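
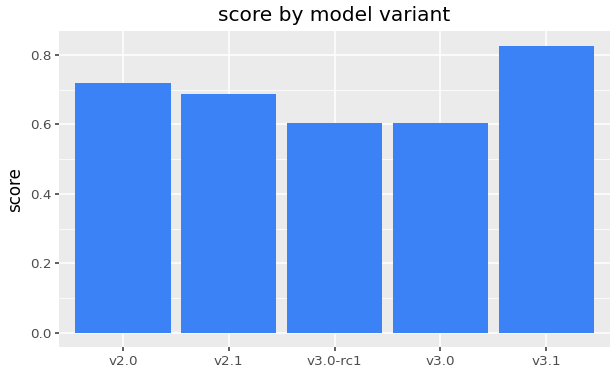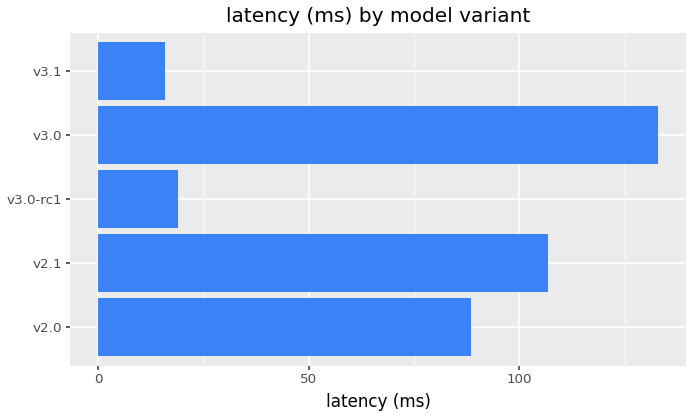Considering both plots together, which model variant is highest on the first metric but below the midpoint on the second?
v3.1

Chart 2 median latency (ms) ≈ 80; below-median model variants: v3.0-rc1, v3.1. Among those, v3.1 has the highest score (≈ 0.8).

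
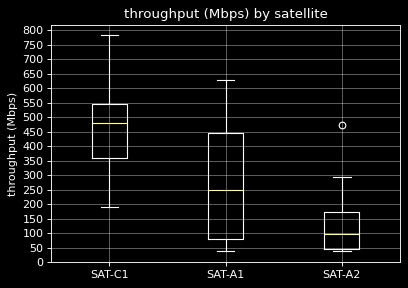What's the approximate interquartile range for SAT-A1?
≈ 350

Q3 ≈ 450, Q1 ≈ 100; IQR ≈ 350.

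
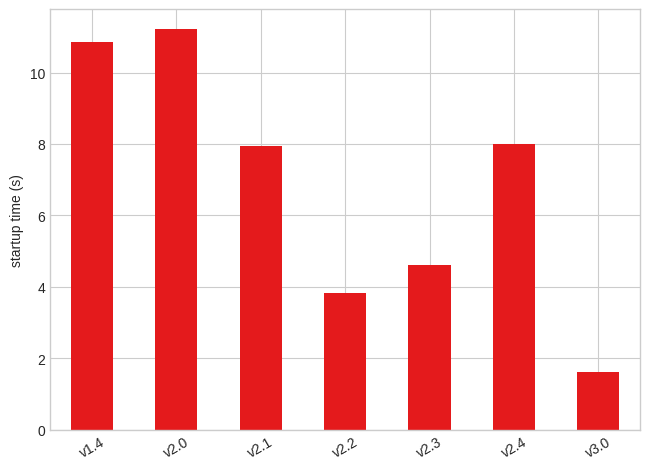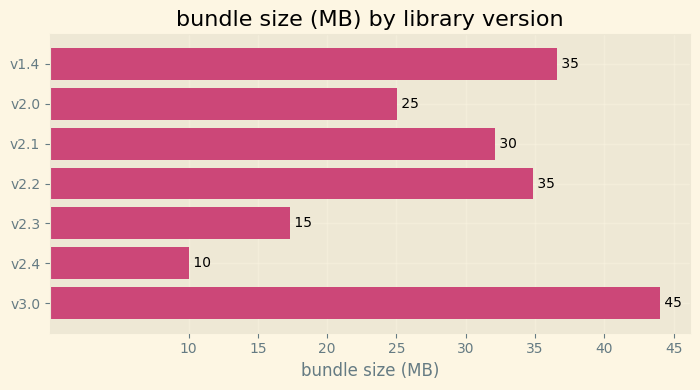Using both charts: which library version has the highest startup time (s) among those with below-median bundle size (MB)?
Chart 2 median bundle size (MB) ≈ 30; below-median library versions: v2.0, v2.3, v2.4. Among those, v2.0 has the highest startup time (s) (≈ 12).

v2.0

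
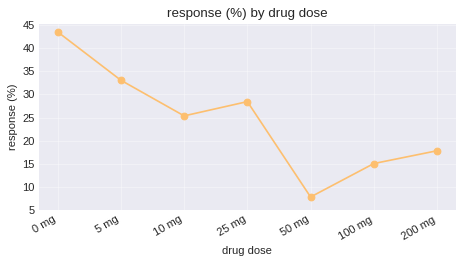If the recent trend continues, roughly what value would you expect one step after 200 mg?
≈ 25

Last three: 10, 15, 20 → slope ≈ 5/step → next ≈ 25.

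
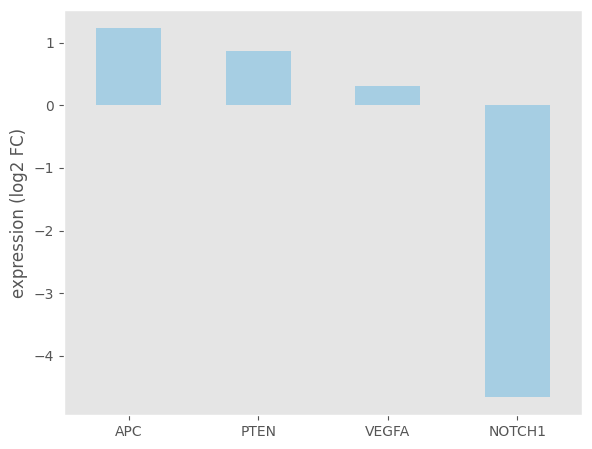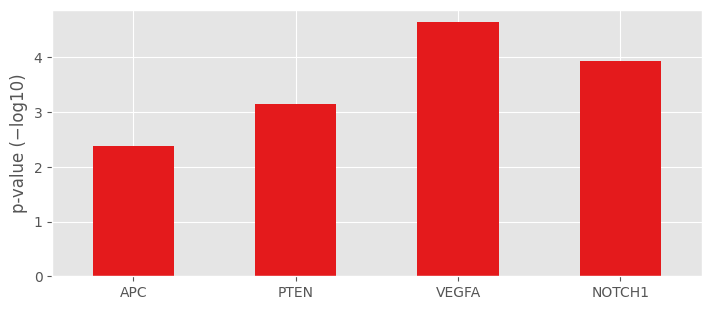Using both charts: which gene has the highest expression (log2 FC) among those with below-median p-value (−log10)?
Chart 2 median p-value (−log10) ≈ 3.5; below-median genes: APC, PTEN. Among those, APC has the highest expression (log2 FC) (≈ 1.2).

APC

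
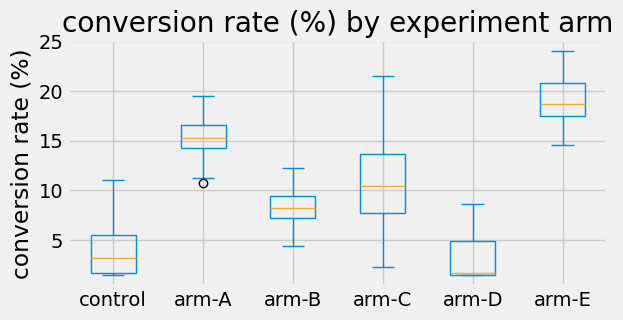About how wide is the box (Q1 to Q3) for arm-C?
≈ 6

Q3 ≈ 14, Q1 ≈ 8; IQR ≈ 6.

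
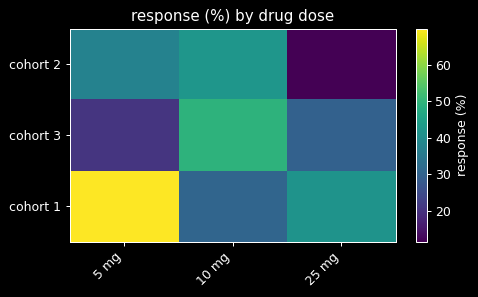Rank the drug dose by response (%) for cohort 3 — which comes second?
Top 3 for cohort 3: 10 mg ≈ 50, 25 mg ≈ 30, 5 mg ≈ 20.

25 mg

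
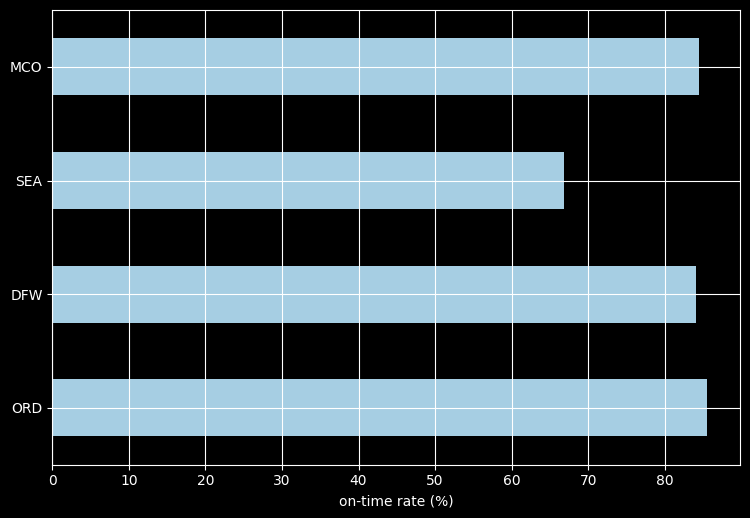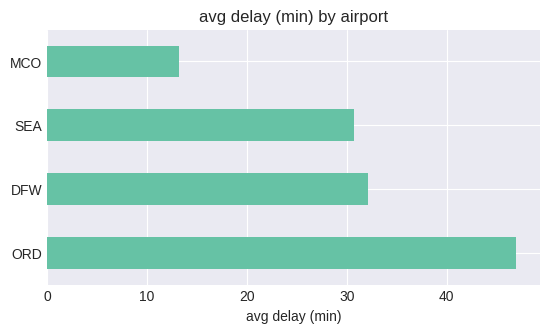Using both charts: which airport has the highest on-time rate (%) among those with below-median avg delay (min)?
Chart 2 median avg delay (min) ≈ 30; below-median airports: SEA, MCO. Among those, MCO has the highest on-time rate (%) (≈ 80).

MCO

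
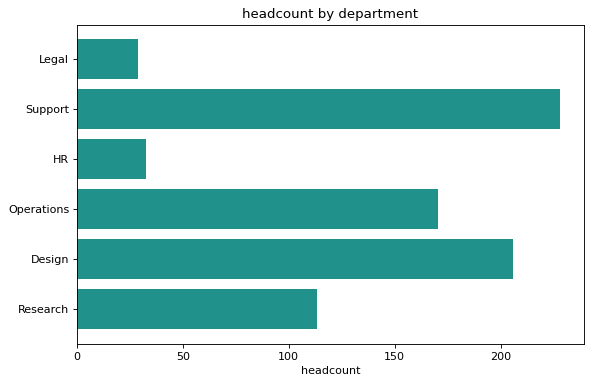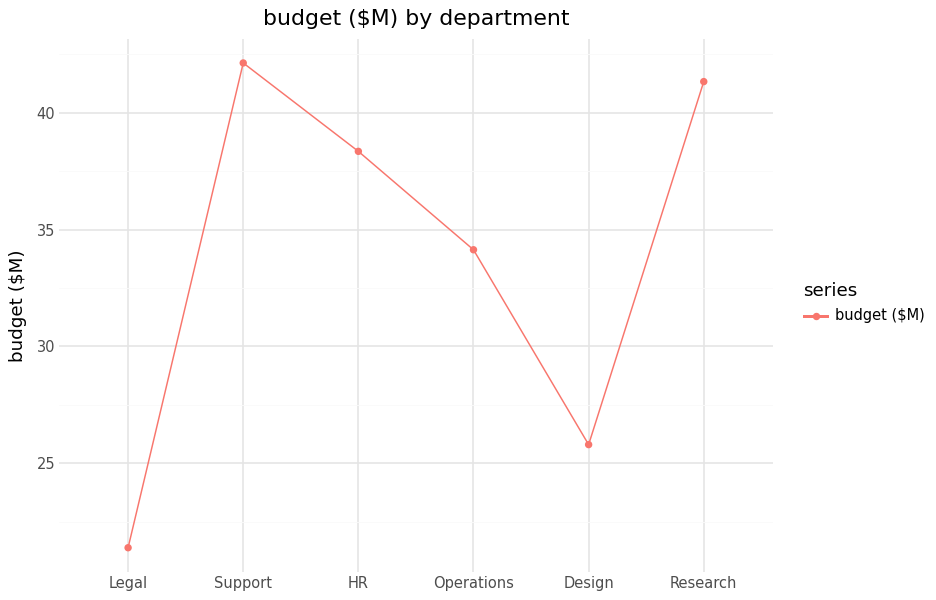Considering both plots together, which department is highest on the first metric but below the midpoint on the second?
Design

Chart 2 median budget ($M) ≈ 35; below-median departments: Legal, Operations, Design. Among those, Design has the highest headcount (≈ 200).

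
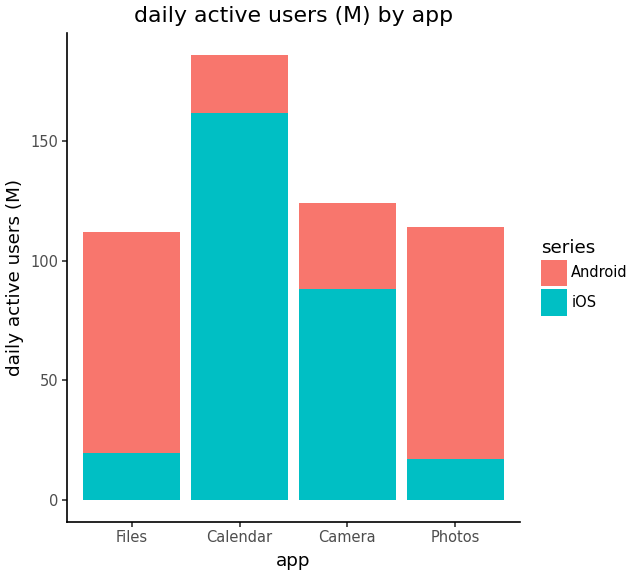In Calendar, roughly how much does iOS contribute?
iOS top ≈ 160, bottom ≈ 0; segment ≈ 160.

≈ 160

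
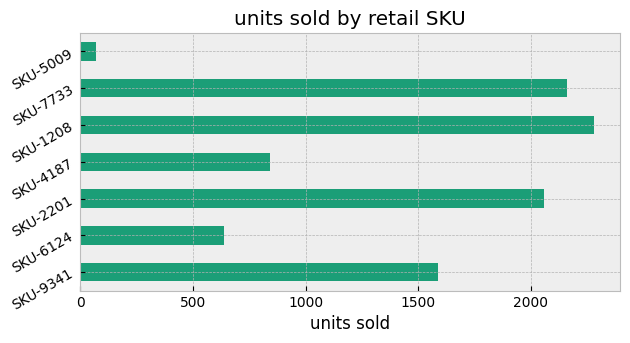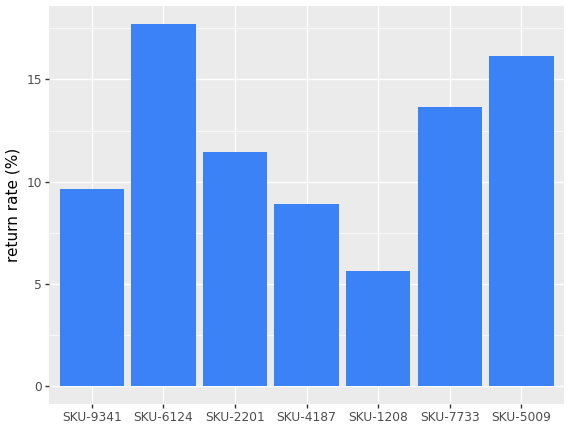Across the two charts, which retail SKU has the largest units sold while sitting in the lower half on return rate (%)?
SKU-1208

Chart 2 median return rate (%) ≈ 12; below-median retail SKUs: SKU-9341, SKU-4187, SKU-1208. Among those, SKU-1208 has the highest units sold (≈ 2500).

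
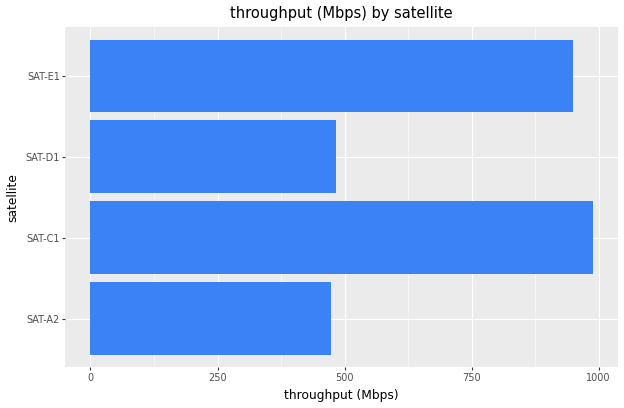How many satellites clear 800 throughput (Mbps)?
Above 800: SAT-C1, SAT-E1.

2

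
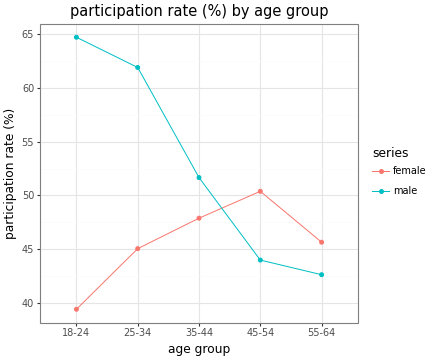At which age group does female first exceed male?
35-44: female ≈ 50 vs male ≈ 50 (not yet); 45-54: female ≈ 50 vs male ≈ 45 (first crossover).

45-54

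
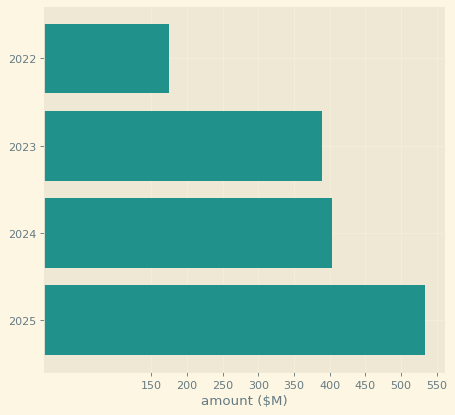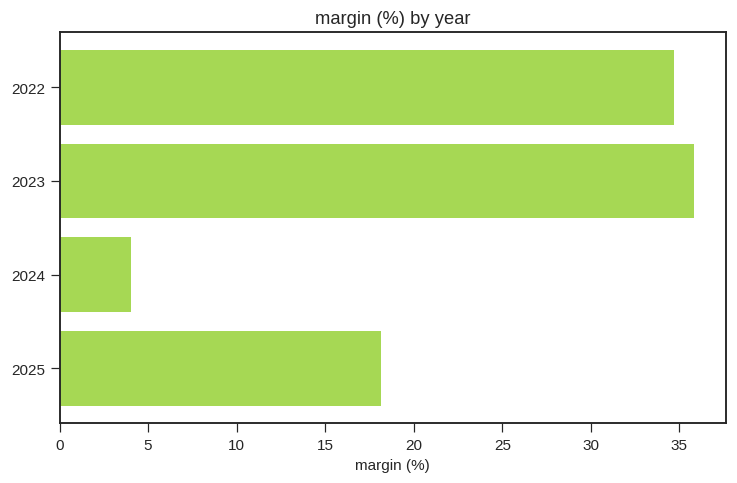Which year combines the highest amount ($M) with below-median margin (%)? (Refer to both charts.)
2025

Chart 2 median margin (%) ≈ 25; below-median years: 2024, 2025. Among those, 2025 has the highest amount ($M) (≈ 550).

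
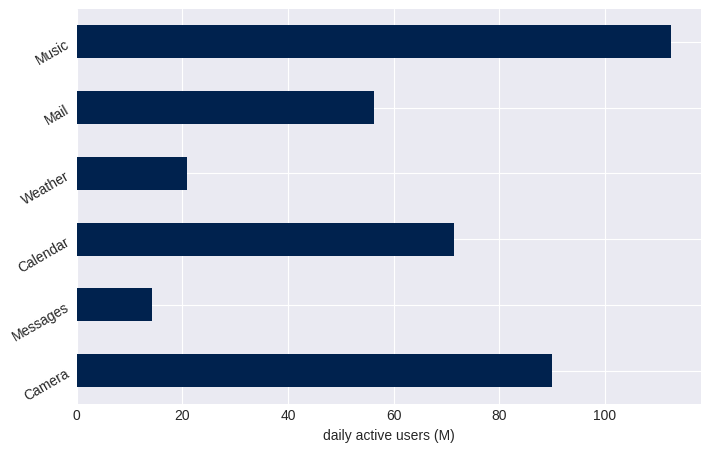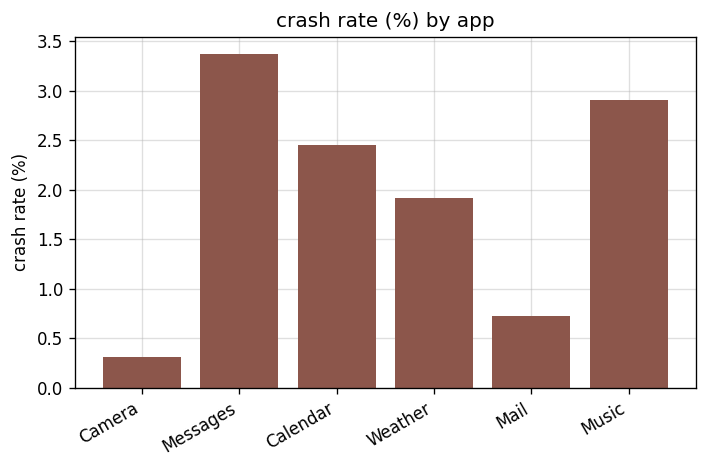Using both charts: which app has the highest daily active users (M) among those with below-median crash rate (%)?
Camera

Chart 2 median crash rate (%) ≈ 2; below-median apps: Camera, Weather, Mail. Among those, Camera has the highest daily active users (M) (≈ 100).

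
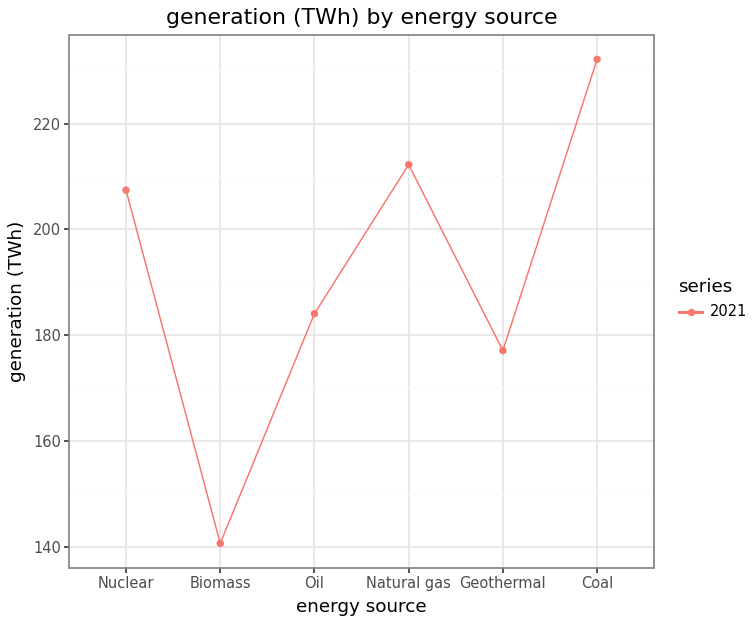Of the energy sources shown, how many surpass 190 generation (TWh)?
3

Above 190: Nuclear, Natural gas, Coal.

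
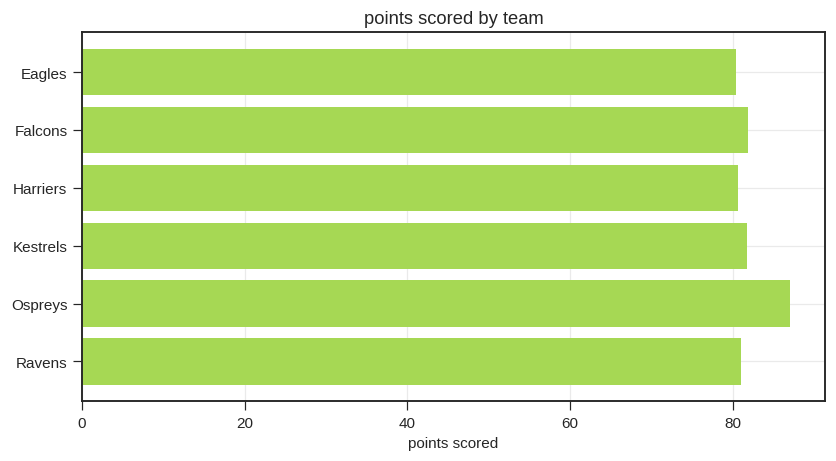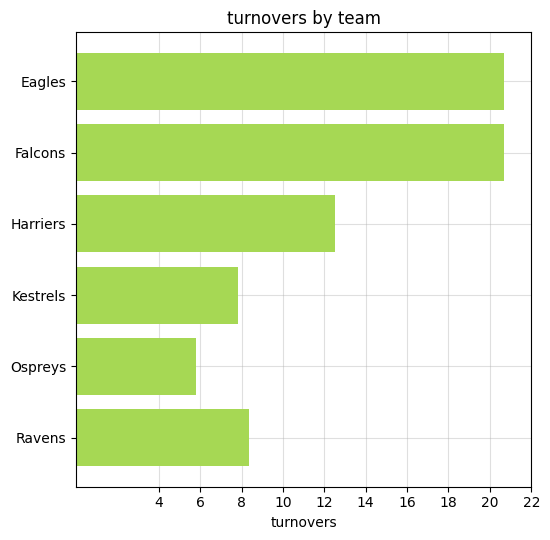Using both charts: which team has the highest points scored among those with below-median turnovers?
Ospreys

Chart 2 median turnovers ≈ 10; below-median teams: Kestrels, Ospreys, Ravens. Among those, Ospreys has the highest points scored (≈ 90).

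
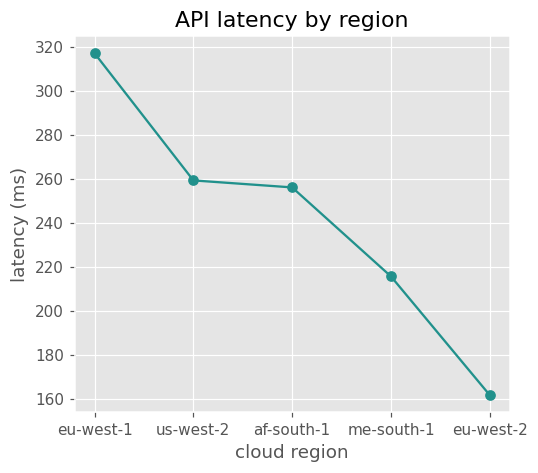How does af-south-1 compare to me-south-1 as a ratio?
af-south-1 ≈ 260, me-south-1 ≈ 220; 260/220 ≈ 1.18.

≈ 1.18×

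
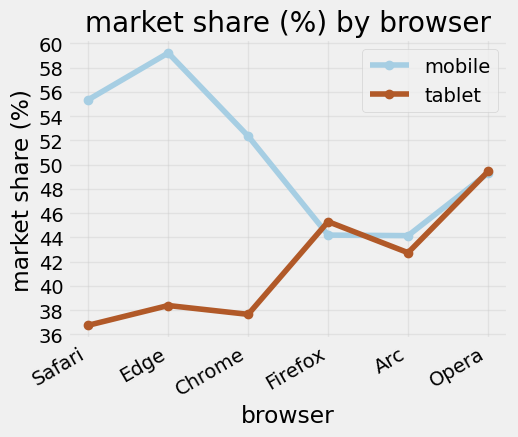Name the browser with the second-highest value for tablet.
Firefox

Top 3 for tablet: Opera ≈ 50, Firefox ≈ 46, Arc ≈ 42.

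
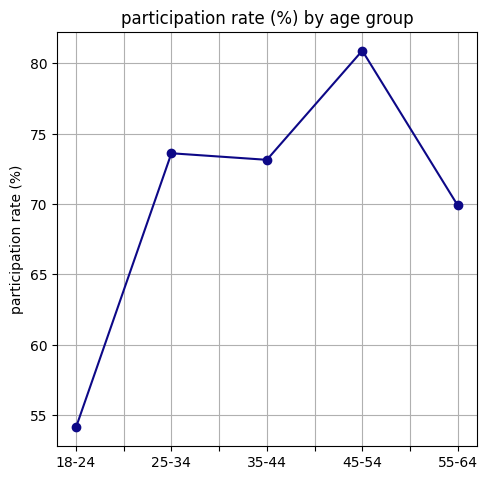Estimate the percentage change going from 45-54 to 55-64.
≈ -12.5%

45-54 ≈ 80, 55-64 ≈ 70; (70 − 80) / 80 ≈ -12.5%.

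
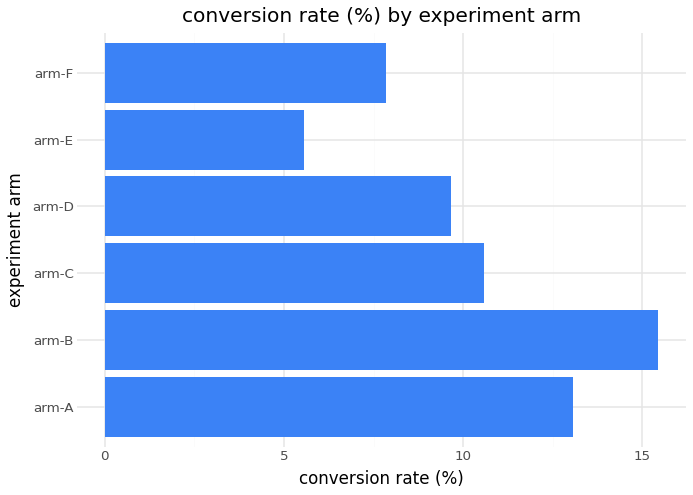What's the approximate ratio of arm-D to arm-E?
arm-D ≈ 10, arm-E ≈ 6; 10/6 ≈ 1.67.

≈ 1.67×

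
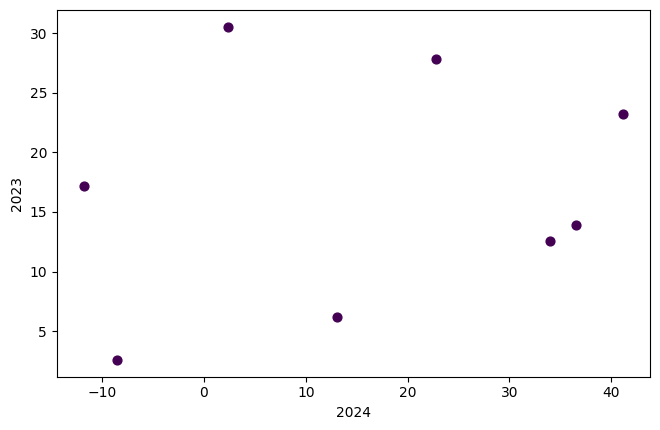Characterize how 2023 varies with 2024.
no clear correlation

Points are roughly uncorrelated; weak (|r| ≈ 0.2).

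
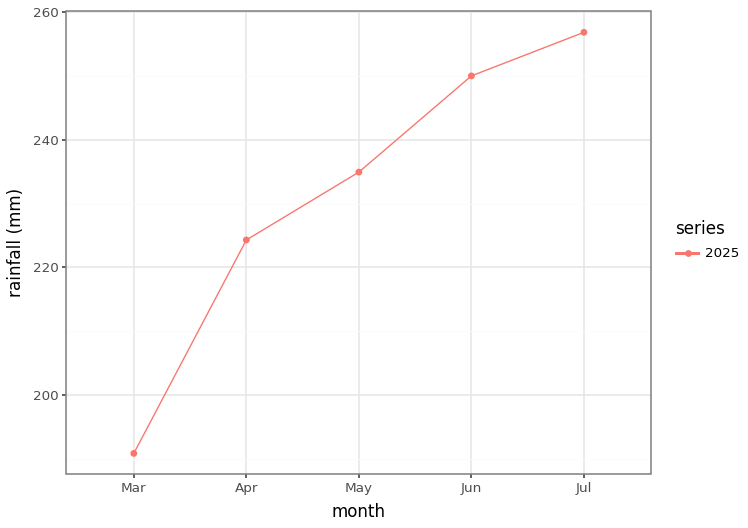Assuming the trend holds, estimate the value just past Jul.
≈ 275

Last three: 230, 250, 260 → slope ≈ 15/step → next ≈ 275.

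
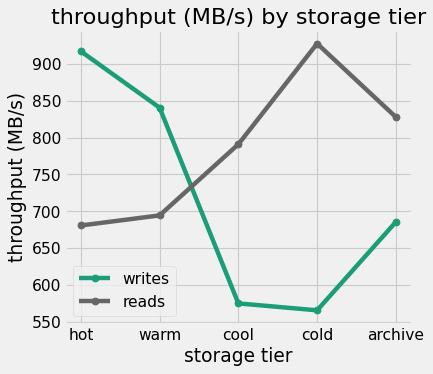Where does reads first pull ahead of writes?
warm: reads ≈ 700 vs writes ≈ 850 (not yet); cool: reads ≈ 800 vs writes ≈ 550 (first crossover).

cool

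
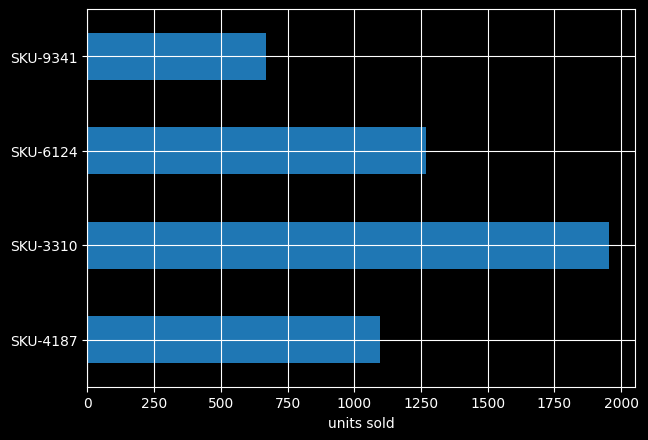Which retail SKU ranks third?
SKU-4187

Top 4: SKU-3310 ≈ 2000, SKU-6124 ≈ 1200, SKU-4187 ≈ 1000, SKU-9341 ≈ 600.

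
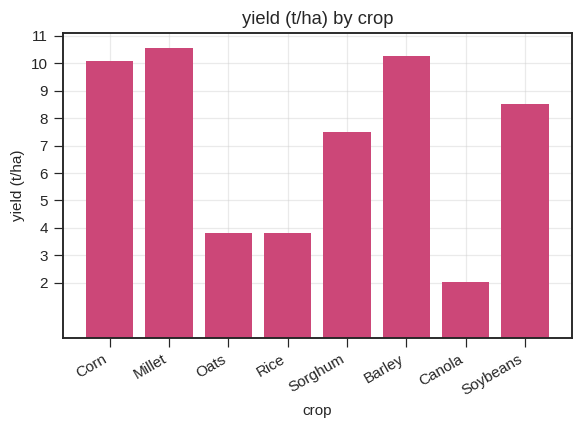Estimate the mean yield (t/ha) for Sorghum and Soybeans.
≈ 8

(8 + 9) / 2 ≈ 8.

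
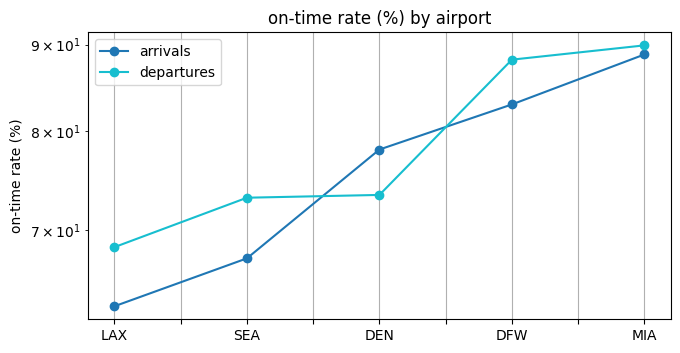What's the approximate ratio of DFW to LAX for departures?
DFW ≈ 90, LAX ≈ 70; 90/70 ≈ 1.29.

≈ 1.29×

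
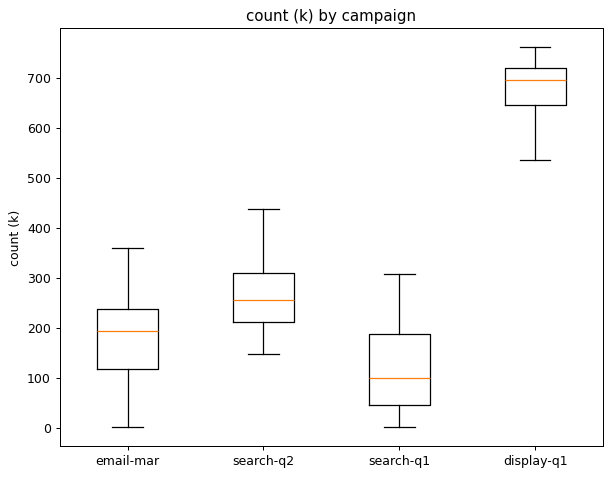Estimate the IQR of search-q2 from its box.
≈ 100

Q3 ≈ 300, Q1 ≈ 200; IQR ≈ 100.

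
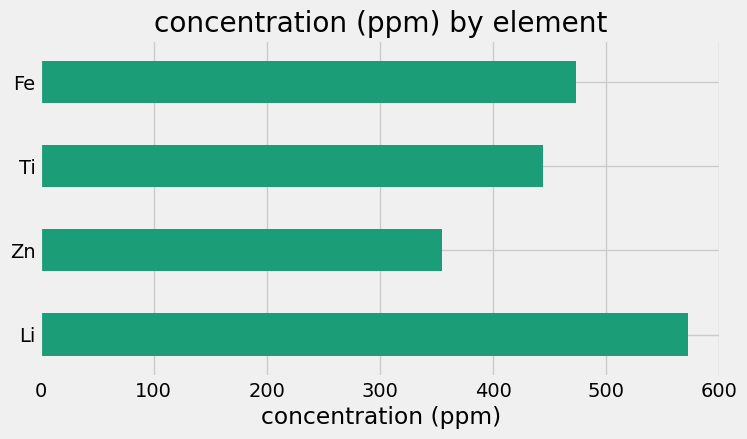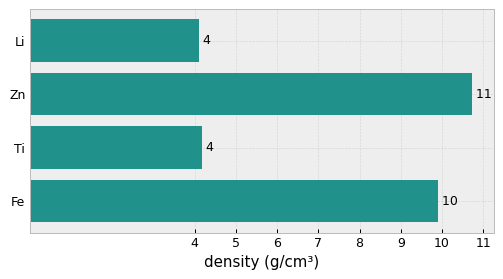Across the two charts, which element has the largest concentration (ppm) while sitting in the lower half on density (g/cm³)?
Chart 2 median density (g/cm³) ≈ 7; below-median elements: Li, Ti. Among those, Li has the highest concentration (ppm) (≈ 600).

Li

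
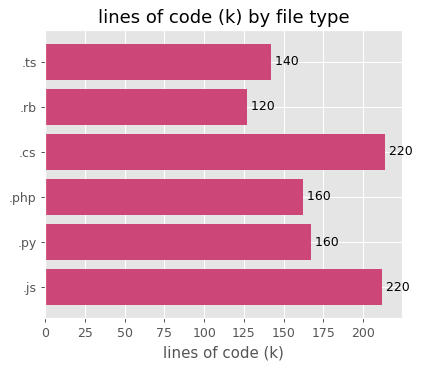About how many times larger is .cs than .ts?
.cs ≈ 220, .ts ≈ 140; 220/140 ≈ 1.57.

≈ 1.57×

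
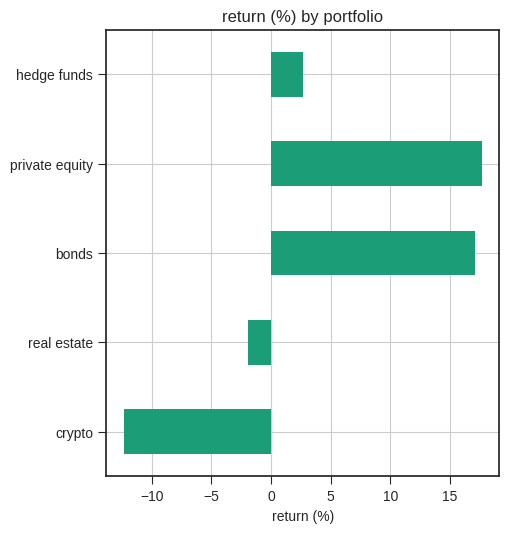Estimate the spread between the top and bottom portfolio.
≈ 30

Max private equity ≈ 20, min crypto ≈ -10; range ≈ 30.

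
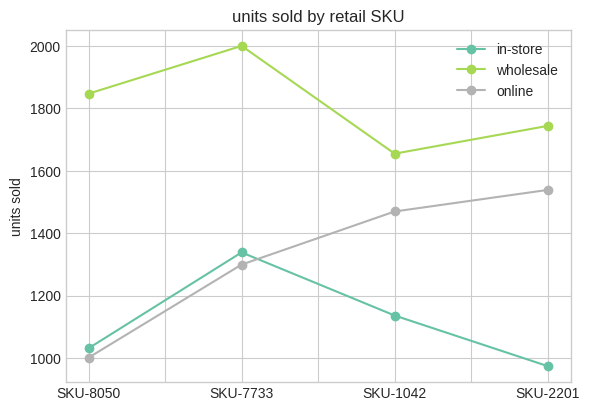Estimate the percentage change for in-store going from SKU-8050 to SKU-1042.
SKU-8050 ≈ 1000, SKU-1042 ≈ 1100; (1100 − 1000) / 1000 ≈ +10%.

≈ +10%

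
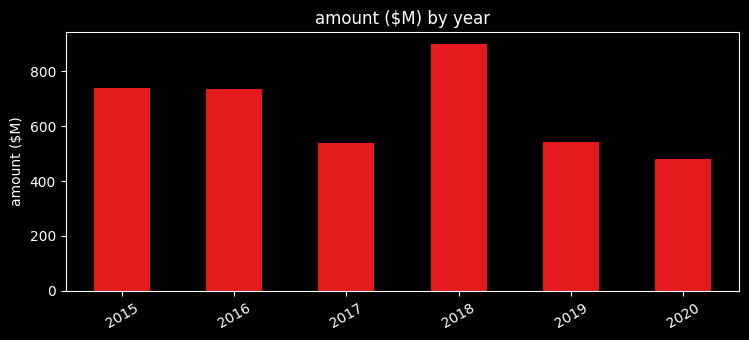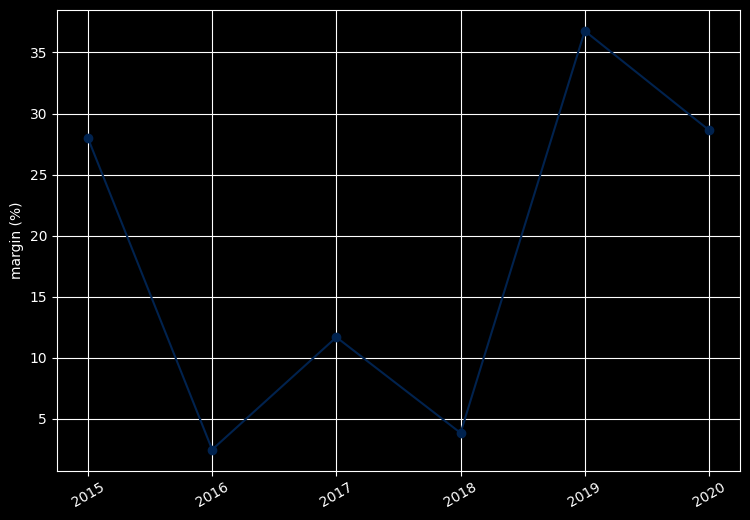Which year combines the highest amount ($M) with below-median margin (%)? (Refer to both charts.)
2018

Chart 2 median margin (%) ≈ 20; below-median years: 2016, 2017, 2018. Among those, 2018 has the highest amount ($M) (≈ 900).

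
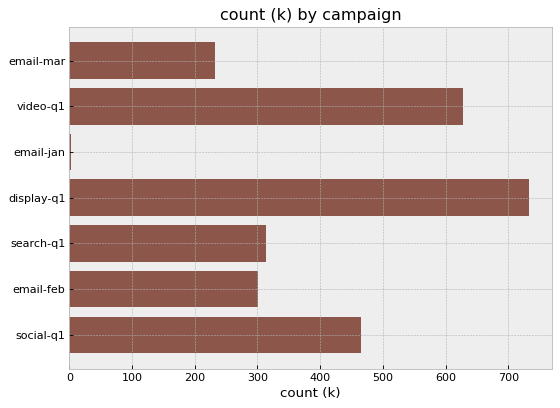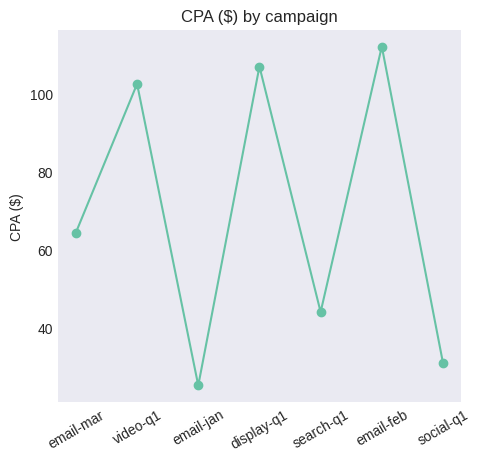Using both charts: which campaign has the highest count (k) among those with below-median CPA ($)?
social-q1

Chart 2 median CPA ($) ≈ 60; below-median campaigns: email-jan, search-q1, social-q1. Among those, social-q1 has the highest count (k) (≈ 500).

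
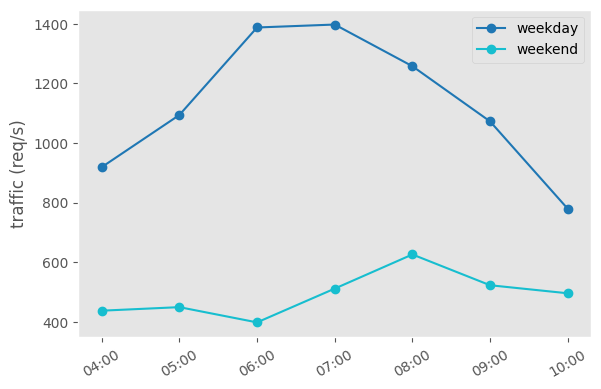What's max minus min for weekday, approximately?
Max 07:00 ≈ 1400, min 10:00 ≈ 800; range ≈ 600.

≈ 600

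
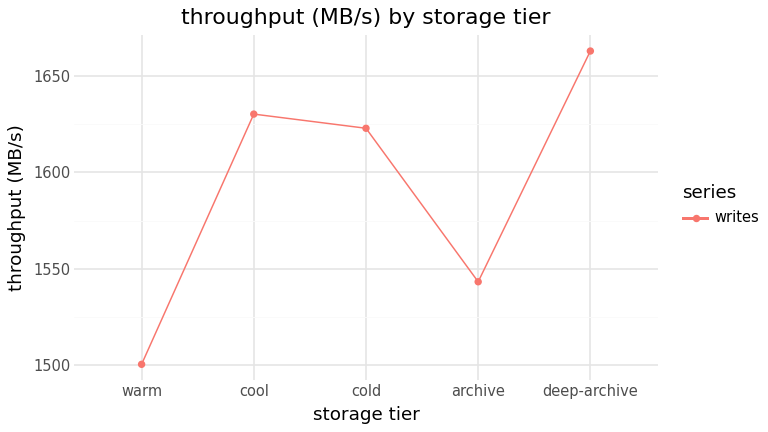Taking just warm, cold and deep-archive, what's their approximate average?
≈ 1593

(1500 + 1620 + 1660) / 3 ≈ 1593.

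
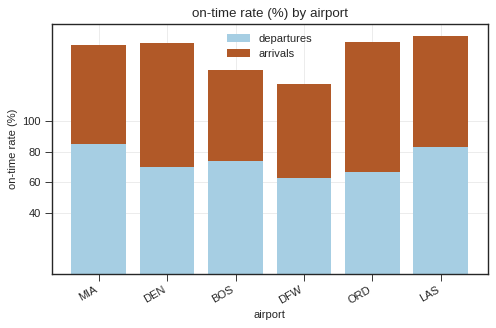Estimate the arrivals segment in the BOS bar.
≈ 60

arrivals top ≈ 140, bottom ≈ 80; segment ≈ 60.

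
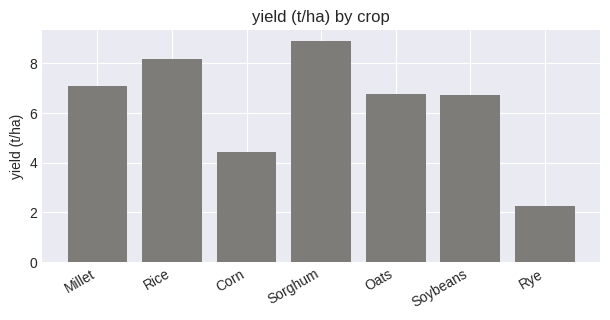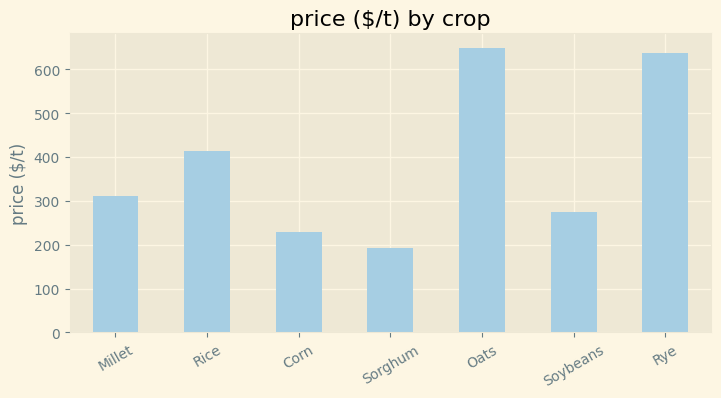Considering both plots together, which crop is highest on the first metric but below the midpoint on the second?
Chart 2 median price ($/t) ≈ 300; below-median crops: Corn, Sorghum, Soybeans. Among those, Sorghum has the highest yield (t/ha) (≈ 9).

Sorghum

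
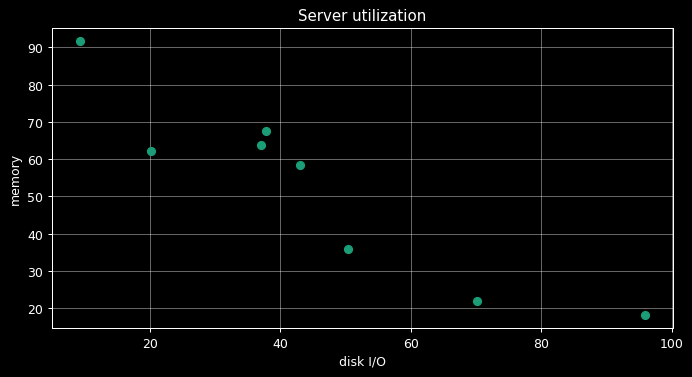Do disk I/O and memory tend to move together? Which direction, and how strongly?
Points are negatively correlated; strong (|r| ≈ 0.9).

negative, strong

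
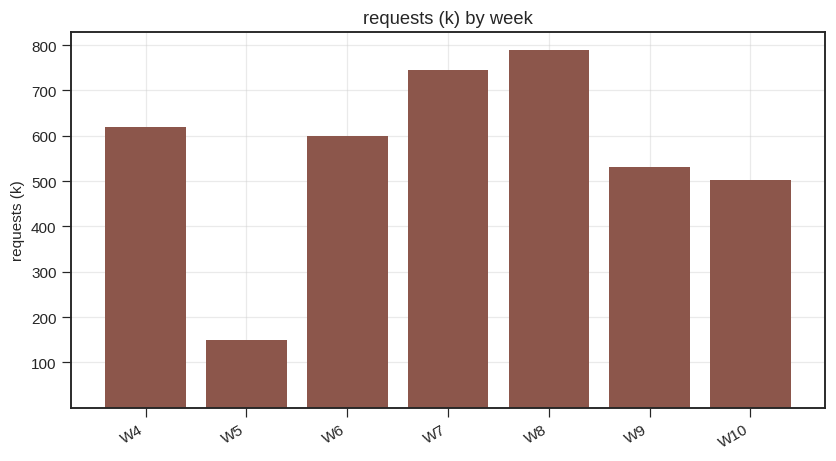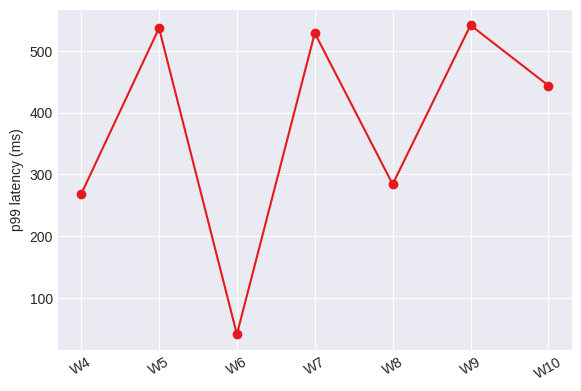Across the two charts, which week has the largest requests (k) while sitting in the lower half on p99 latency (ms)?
Chart 2 median p99 latency (ms) ≈ 450; below-median weeks: W4, W6, W8. Among those, W8 has the highest requests (k) (≈ 800).

W8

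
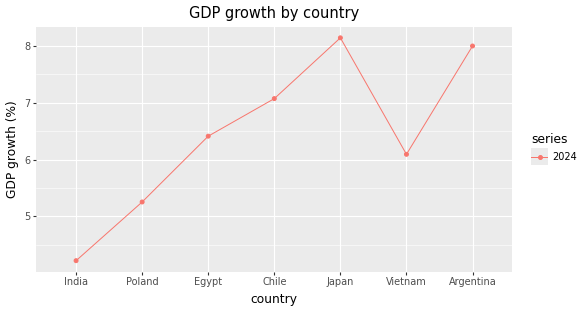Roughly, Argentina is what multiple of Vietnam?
Argentina ≈ 8.0, Vietnam ≈ 6.0; 8.0/6.0 ≈ 1.33.

≈ 1.33×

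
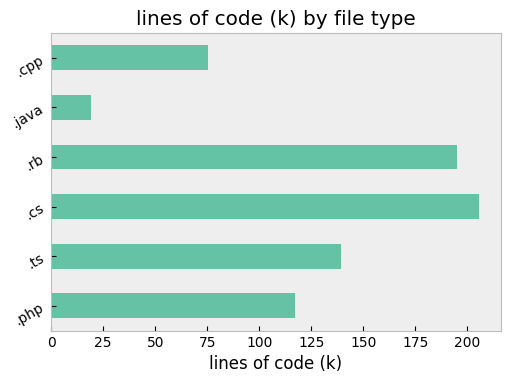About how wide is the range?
≈ 180

Max .cs ≈ 200, min .java ≈ 20; range ≈ 180.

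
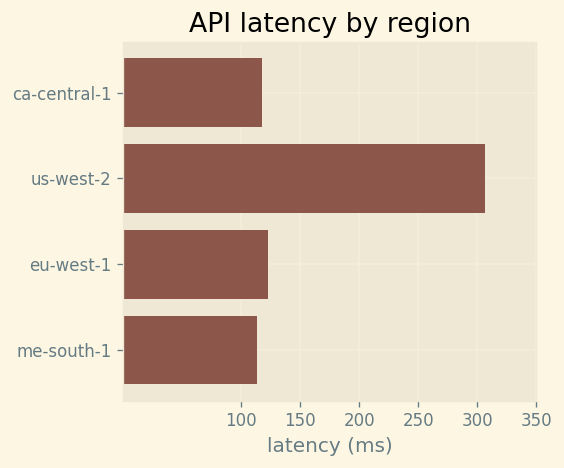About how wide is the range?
Max us-west-2 ≈ 300, min me-south-1 ≈ 100; range ≈ 200.

≈ 200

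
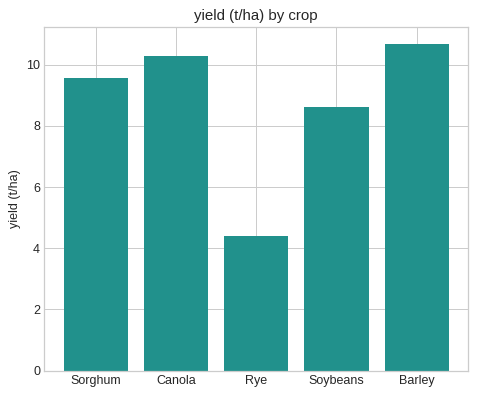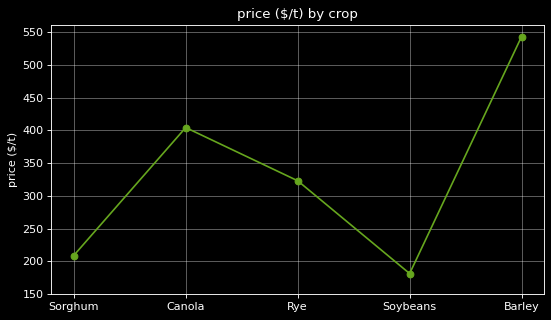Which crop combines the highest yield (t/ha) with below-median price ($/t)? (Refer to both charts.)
Sorghum

Chart 2 median price ($/t) ≈ 300; below-median crops: Sorghum, Soybeans. Among those, Sorghum has the highest yield (t/ha) (≈ 10).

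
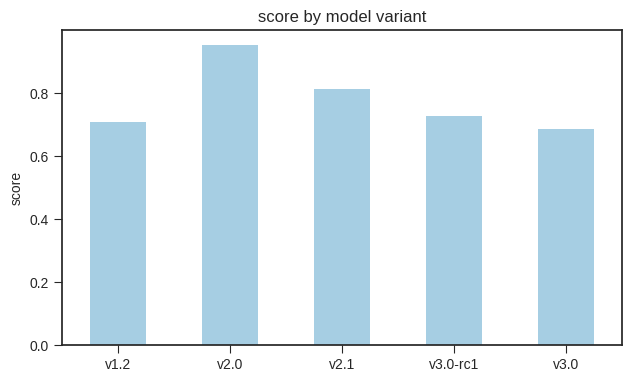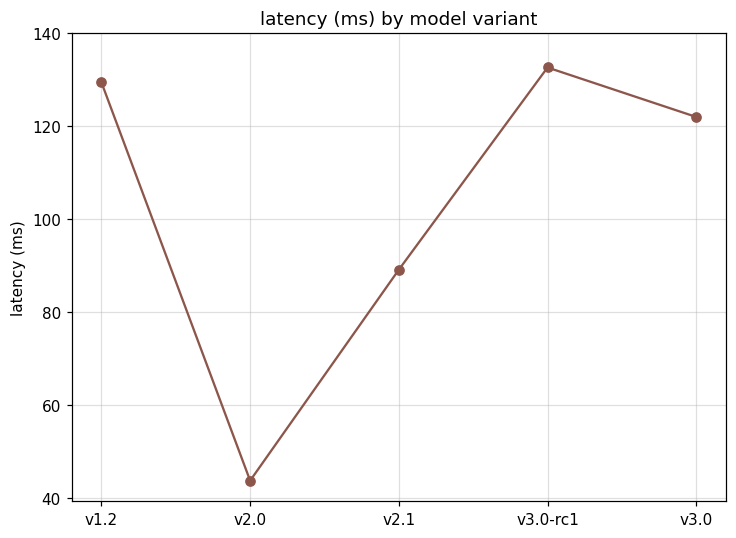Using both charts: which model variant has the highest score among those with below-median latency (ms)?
Chart 2 median latency (ms) ≈ 120; below-median model variants: v2.0, v2.1. Among those, v2.0 has the highest score (≈ 1).

v2.0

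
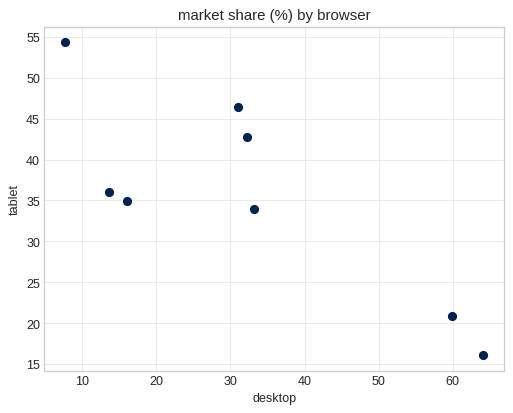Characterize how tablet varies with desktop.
negative, strong

Points are negatively correlated; strong (|r| ≈ 0.8).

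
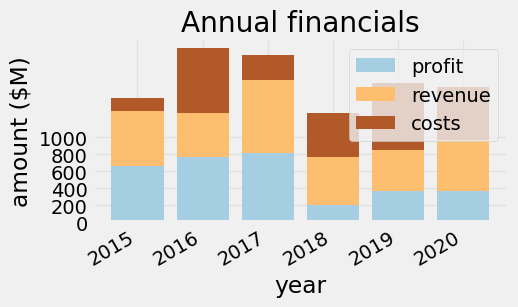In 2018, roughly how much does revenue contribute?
≈ 600

revenue top ≈ 800, bottom ≈ 200; segment ≈ 600.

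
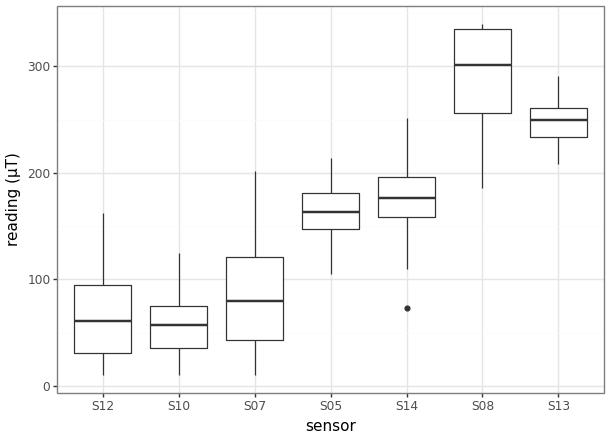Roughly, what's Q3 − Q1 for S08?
≈ 80

Q3 ≈ 340, Q1 ≈ 260; IQR ≈ 80.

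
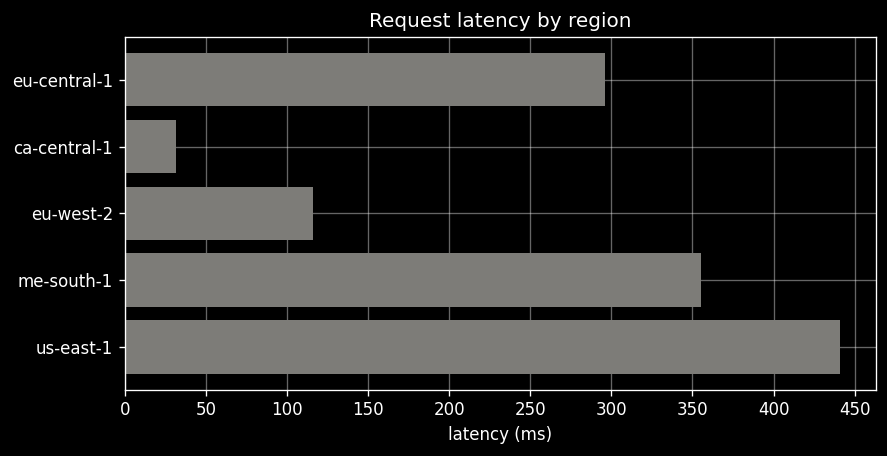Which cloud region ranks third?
Top 4: us-east-1 ≈ 450, me-south-1 ≈ 350, eu-central-1 ≈ 300, eu-west-2 ≈ 100.

eu-central-1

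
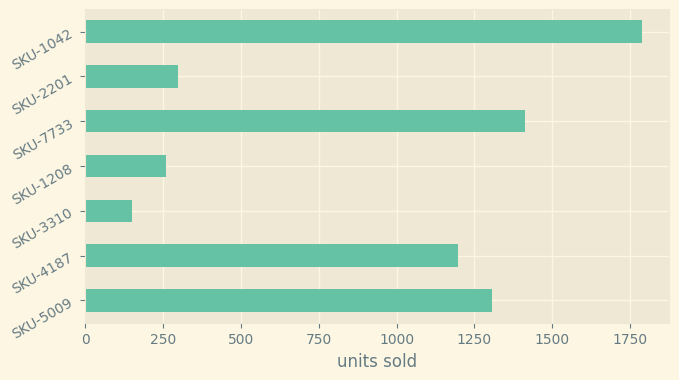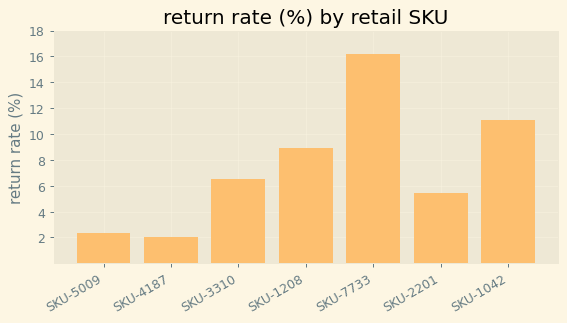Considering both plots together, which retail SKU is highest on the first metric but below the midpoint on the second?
SKU-5009

Chart 2 median return rate (%) ≈ 6; below-median retail SKUs: SKU-5009, SKU-4187, SKU-2201. Among those, SKU-5009 has the highest units sold (≈ 1400).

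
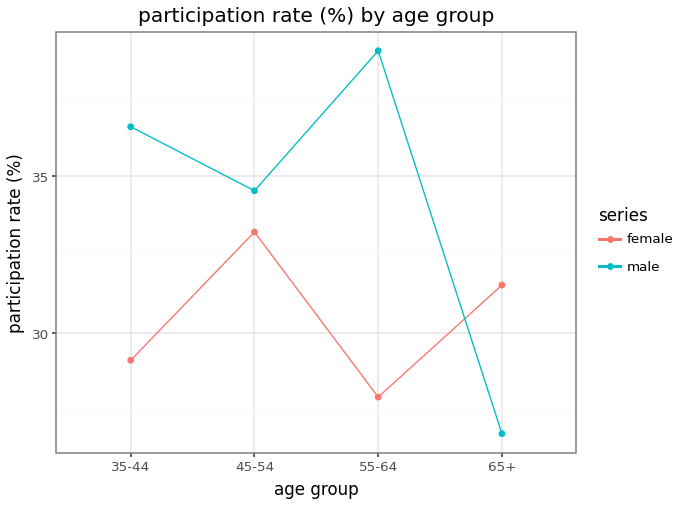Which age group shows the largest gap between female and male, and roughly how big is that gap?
55-64, ≈ 10 %

55-64: female ≈ 28, male ≈ 38 → gap ≈ 10. Next-largest (35-44) is only ≈ 6.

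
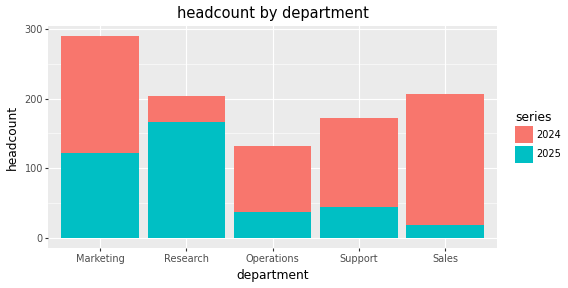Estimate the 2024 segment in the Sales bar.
≈ 175

2024 top ≈ 200, bottom ≈ 25; segment ≈ 175.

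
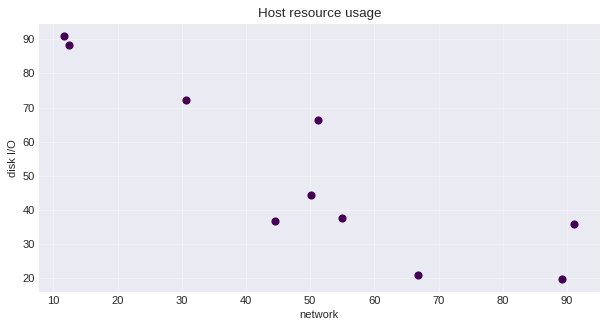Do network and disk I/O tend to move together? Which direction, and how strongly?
Points are negatively correlated; strong (|r| ≈ 0.9).

negative, strong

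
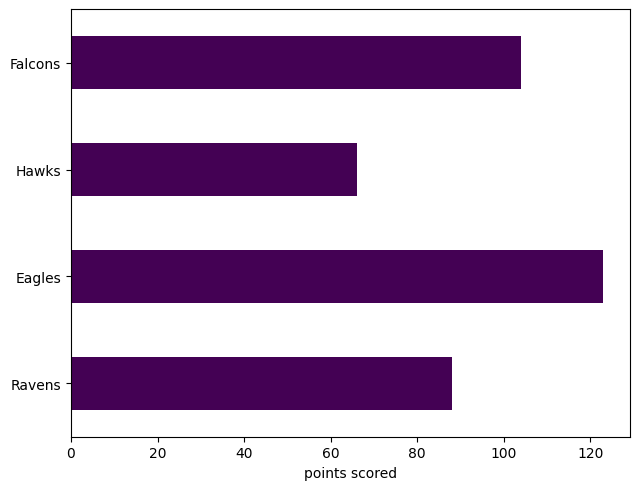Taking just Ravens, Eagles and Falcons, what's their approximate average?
≈ 100

(80 + 120 + 100) / 3 ≈ 100.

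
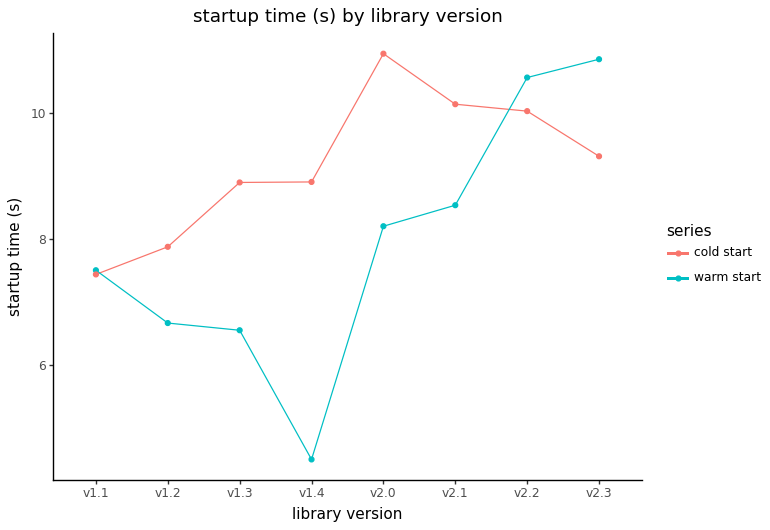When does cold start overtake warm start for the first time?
v1.2

v1.1: cold start ≈ 7 vs warm start ≈ 8 (not yet); v1.2: cold start ≈ 8 vs warm start ≈ 7 (first crossover).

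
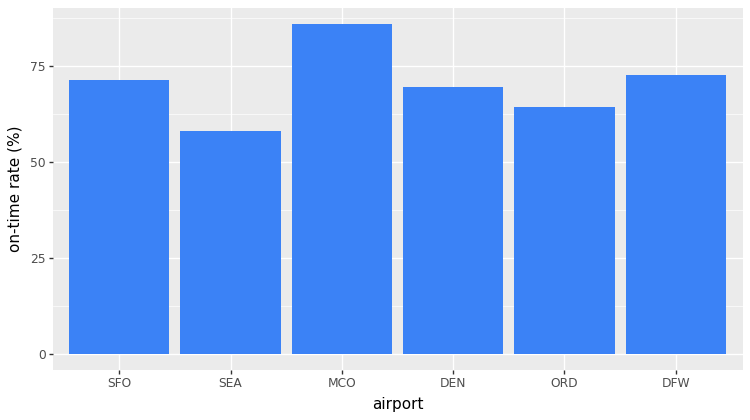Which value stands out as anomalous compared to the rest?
MCO

MCO ≈ 90; the rest sit between ≈ 60 and ≈ 70.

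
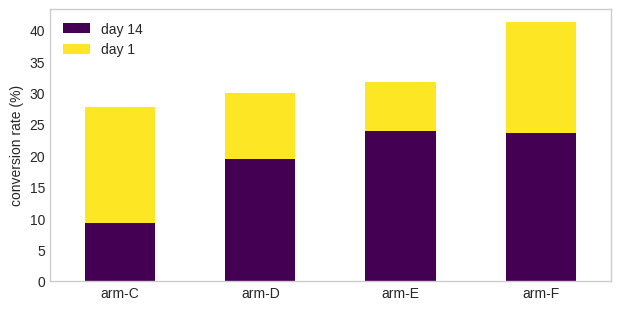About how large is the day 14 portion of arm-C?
≈ 10

day 14 top ≈ 10, bottom ≈ 0; segment ≈ 10.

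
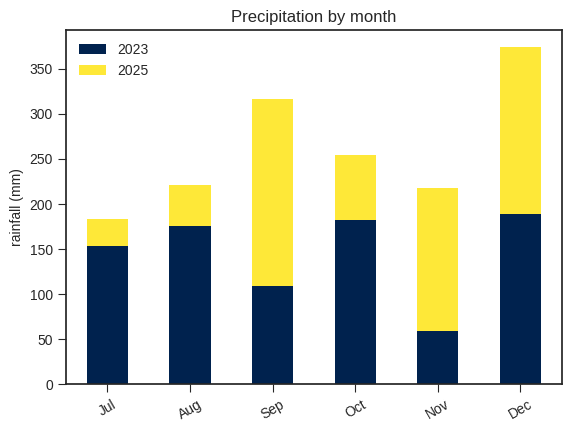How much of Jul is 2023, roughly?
≈ 150

2023 top ≈ 150, bottom ≈ 0; segment ≈ 150.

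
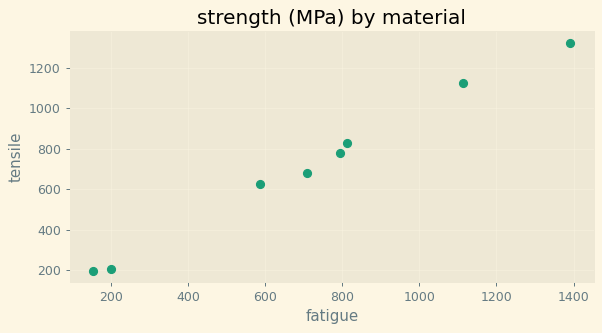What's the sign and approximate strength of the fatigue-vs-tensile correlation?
Points are positively correlated; strong (|r| ≈ 1.0).

positive, strong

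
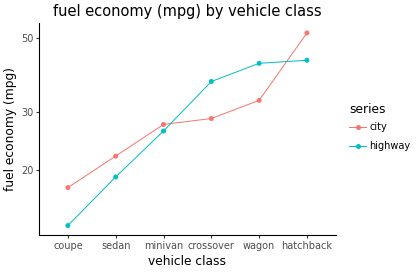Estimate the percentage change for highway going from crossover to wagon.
≈ +14.3%

crossover ≈ 35, wagon ≈ 40; (40 − 35) / 35 ≈ +14.3%.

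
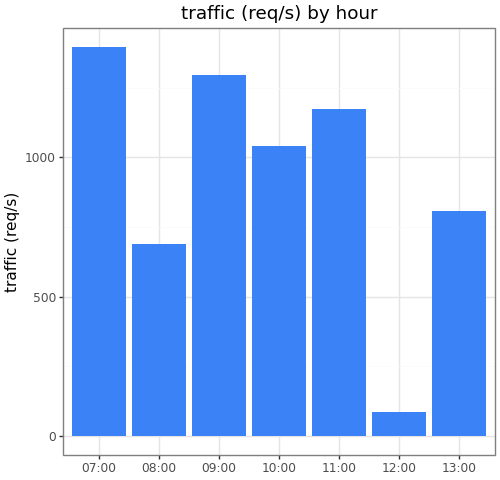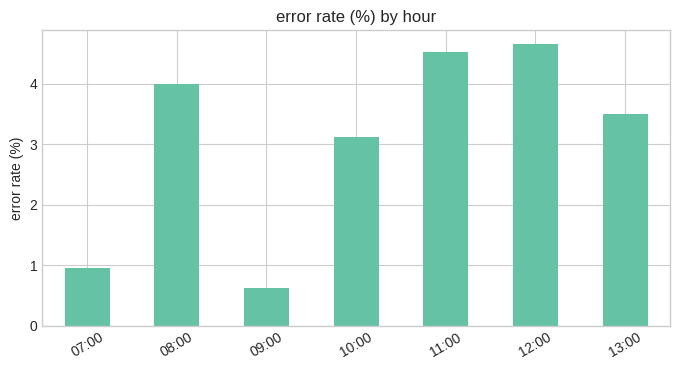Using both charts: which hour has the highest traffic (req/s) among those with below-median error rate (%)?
Chart 2 median error rate (%) ≈ 3.5; below-median hours: 07:00, 09:00, 10:00. Among those, 07:00 has the highest traffic (req/s) (≈ 1400).

07:00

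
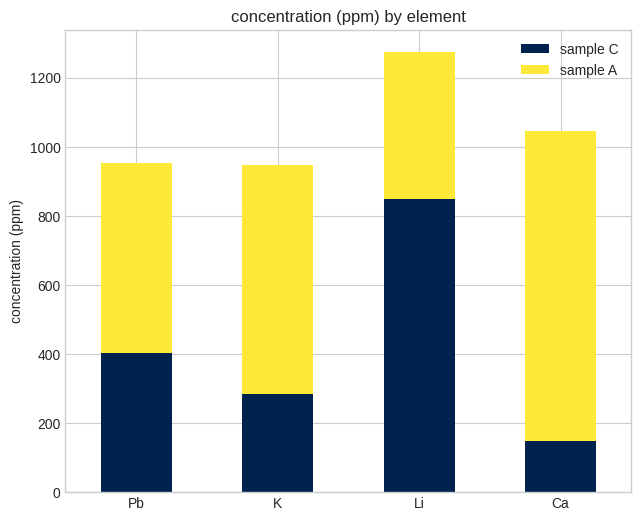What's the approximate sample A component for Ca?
≈ 800

sample A top ≈ 1000, bottom ≈ 200; segment ≈ 800.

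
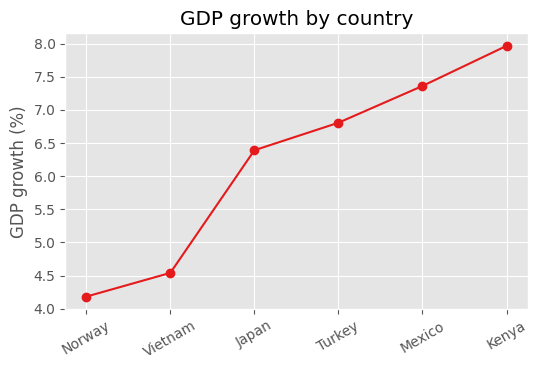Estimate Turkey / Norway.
Turkey ≈ 7.0, Norway ≈ 4.0; 7.0/4.0 ≈ 1.75.

≈ 1.75×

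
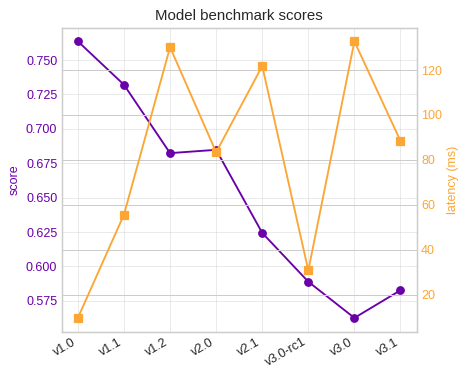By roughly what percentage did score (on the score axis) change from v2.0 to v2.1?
≈ -8.8%

v2.0 ≈ 0.68, v2.1 ≈ 0.62; (0.62 − 0.68) / 0.68 ≈ -8.8%.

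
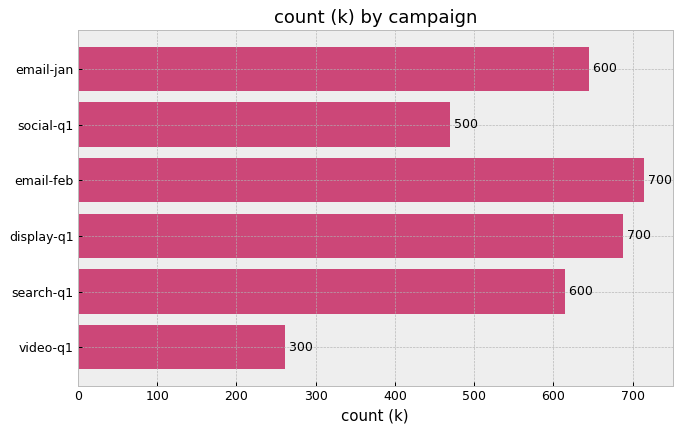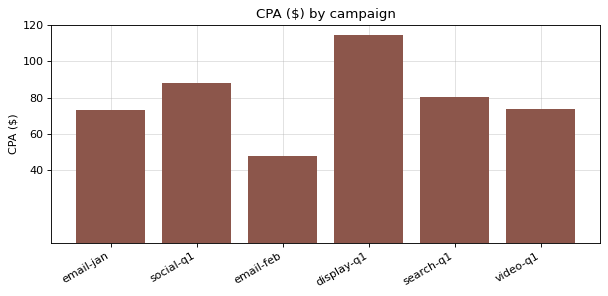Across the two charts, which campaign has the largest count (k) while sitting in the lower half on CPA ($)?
Chart 2 median CPA ($) ≈ 80; below-median campaigns: email-jan, email-feb, video-q1. Among those, email-feb has the highest count (k) (≈ 700).

email-feb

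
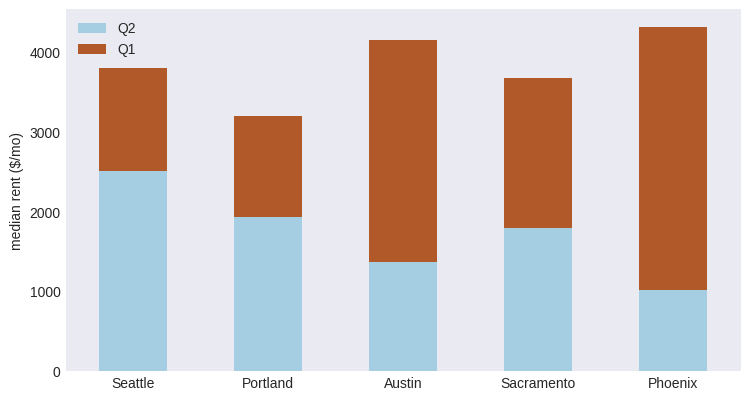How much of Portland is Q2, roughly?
Q2 top ≈ 2000, bottom ≈ 0; segment ≈ 2000.

≈ 2000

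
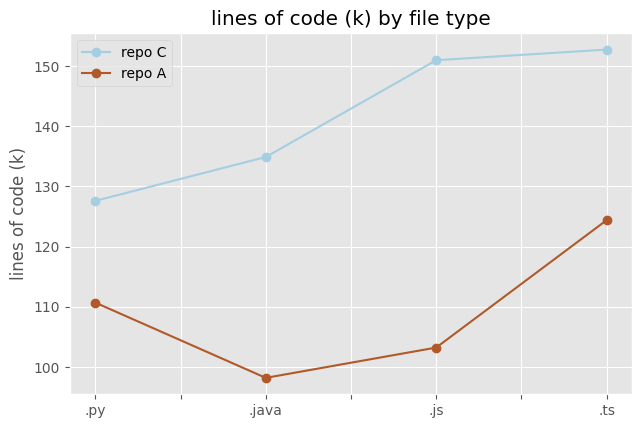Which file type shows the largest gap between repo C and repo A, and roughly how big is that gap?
.js, ≈ 45 k

.js: repo C ≈ 150, repo A ≈ 105 → gap ≈ 45. Next-largest (.java) is only ≈ 35.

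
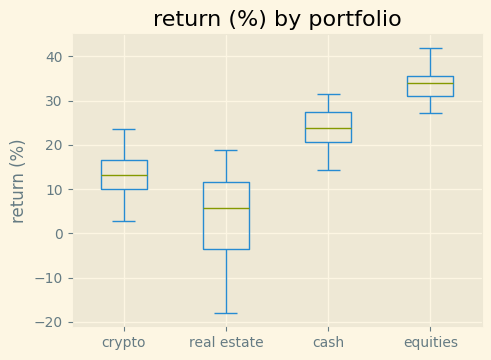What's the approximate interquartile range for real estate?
Q3 ≈ 10, Q1 ≈ -5; IQR ≈ 15.

≈ 15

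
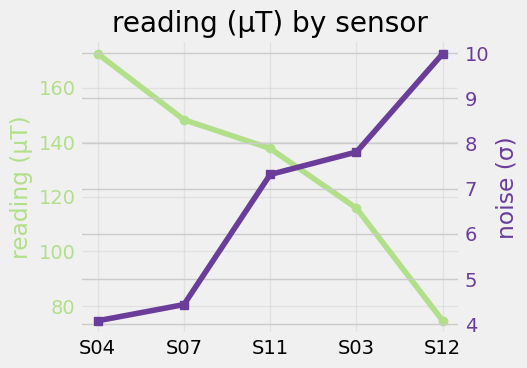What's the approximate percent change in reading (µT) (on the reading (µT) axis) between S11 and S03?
S11 ≈ 140, S03 ≈ 120; (120 − 140) / 140 ≈ -14.3%.

≈ -14.3%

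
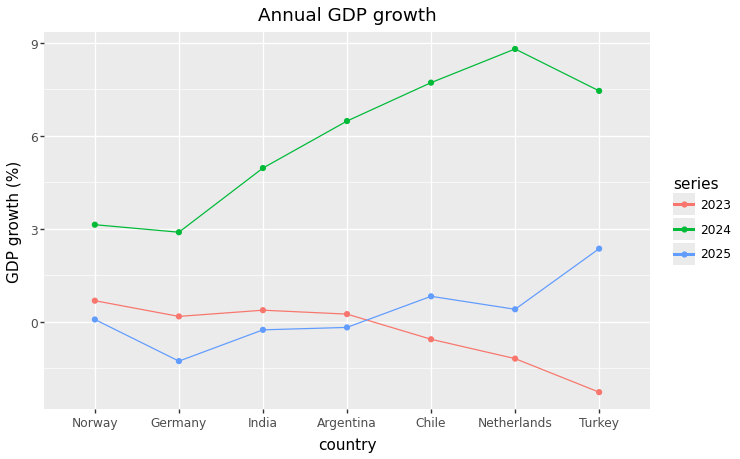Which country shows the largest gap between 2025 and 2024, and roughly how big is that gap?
Netherlands, ≈ 9 %

Netherlands: 2025 ≈ 0, 2024 ≈ 9 → gap ≈ 9. Next-largest (Chile) is only ≈ 7.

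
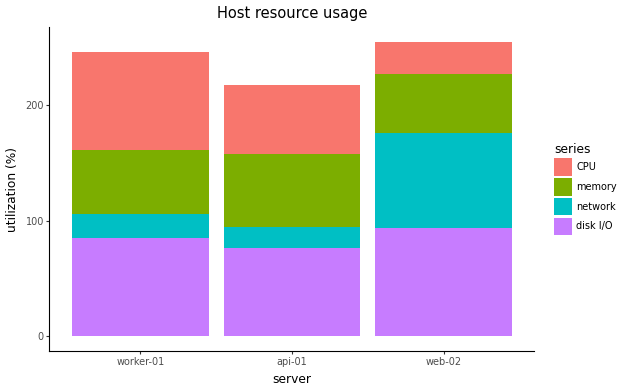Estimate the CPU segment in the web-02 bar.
≈ 25

CPU top ≈ 250, bottom ≈ 225; segment ≈ 25.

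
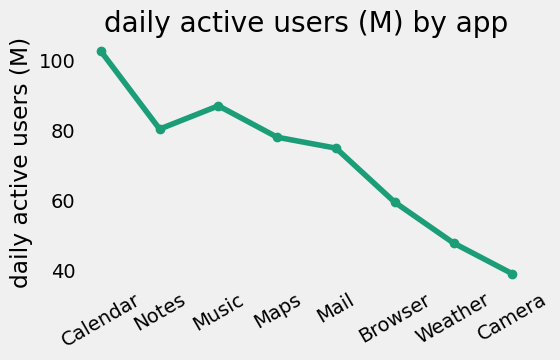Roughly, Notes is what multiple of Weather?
Notes ≈ 80, Weather ≈ 50; 80/50 ≈ 1.6.

≈ 1.6×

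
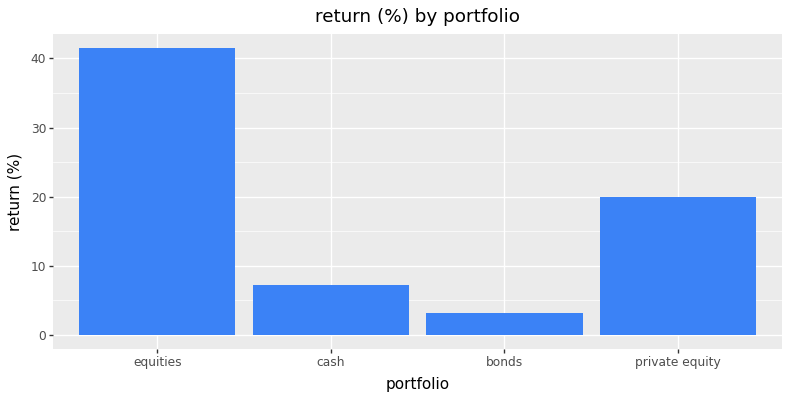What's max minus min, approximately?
≈ 35

Max equities ≈ 40, min bonds ≈ 5; range ≈ 35.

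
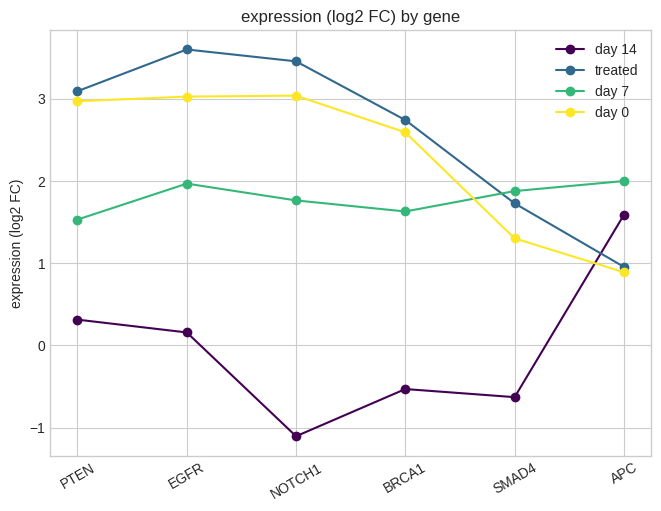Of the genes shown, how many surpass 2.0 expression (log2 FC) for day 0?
4

Above 2.0: PTEN, EGFR, NOTCH1, BRCA1.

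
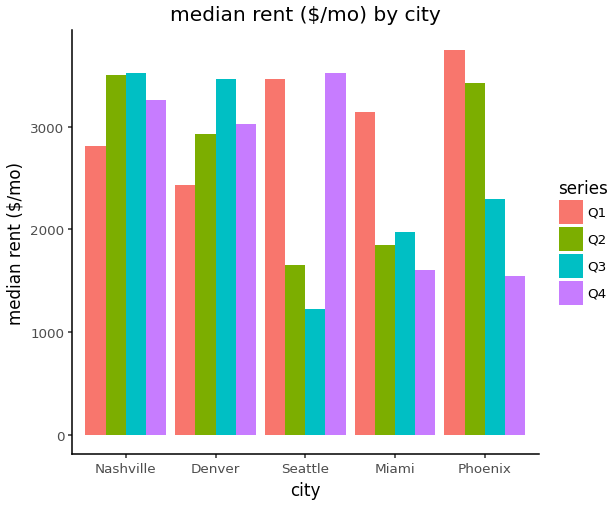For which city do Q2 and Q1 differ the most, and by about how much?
Seattle, ≈ 2000 $/mo

Seattle: Q2 ≈ 1500, Q1 ≈ 3500 → gap ≈ 2000. Next-largest (Miami) is only ≈ 1000.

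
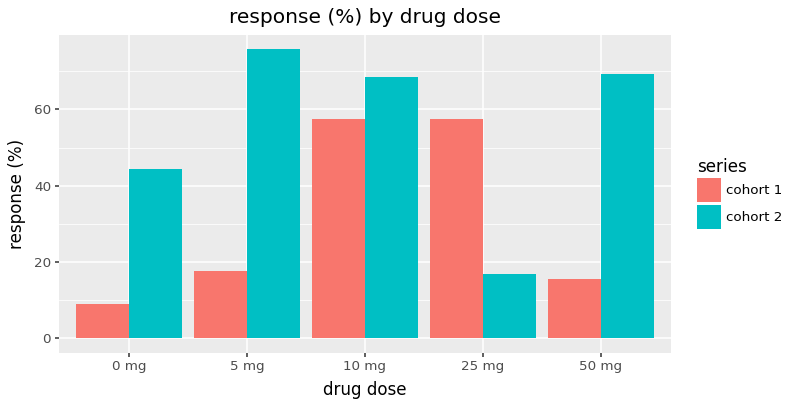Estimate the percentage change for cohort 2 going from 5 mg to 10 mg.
5 mg ≈ 80, 10 mg ≈ 70; (70 − 80) / 80 ≈ -12.5%.

≈ -12.5%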